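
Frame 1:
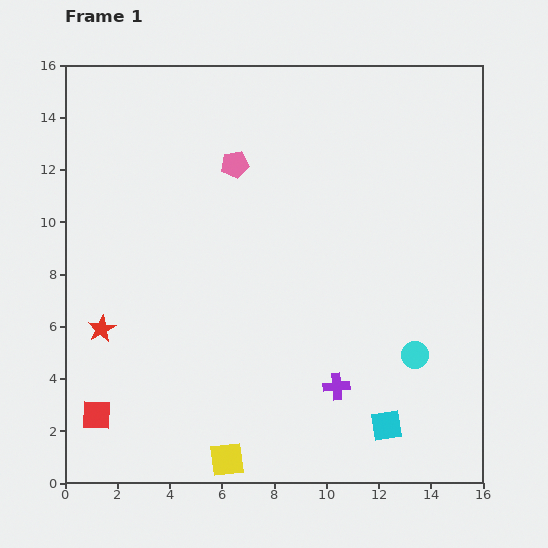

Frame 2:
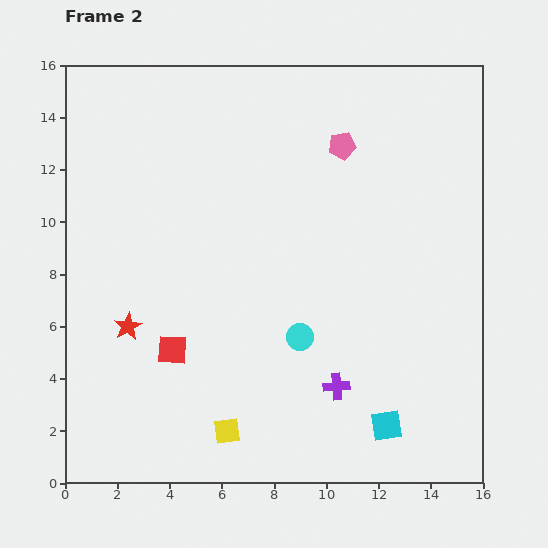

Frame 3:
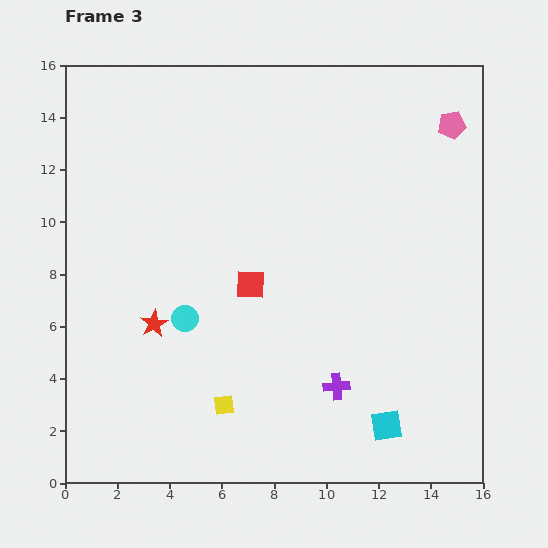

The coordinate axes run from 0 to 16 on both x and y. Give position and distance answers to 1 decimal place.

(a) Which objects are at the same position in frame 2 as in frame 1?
the cyan square, the purple cross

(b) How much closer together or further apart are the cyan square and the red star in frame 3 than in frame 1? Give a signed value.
-1.8

Distance in frame 1: 11.5. Distance in frame 3: 9.7.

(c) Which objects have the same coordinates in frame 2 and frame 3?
the cyan square, the purple cross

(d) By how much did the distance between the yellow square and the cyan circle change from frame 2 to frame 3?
-1.0

Distance in frame 2: 4.6. Distance in frame 3: 3.6.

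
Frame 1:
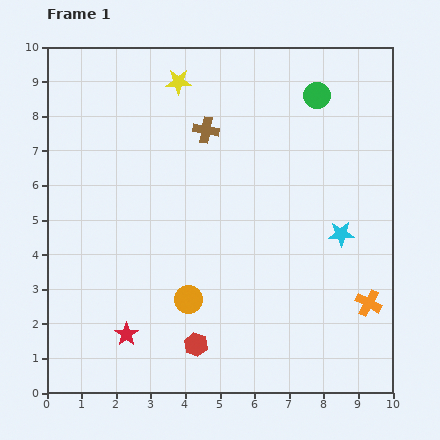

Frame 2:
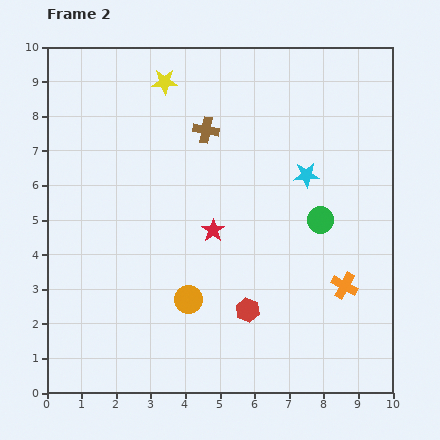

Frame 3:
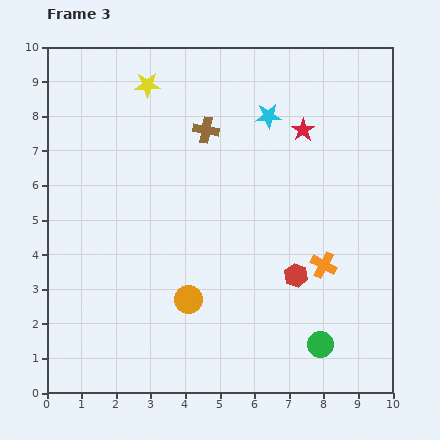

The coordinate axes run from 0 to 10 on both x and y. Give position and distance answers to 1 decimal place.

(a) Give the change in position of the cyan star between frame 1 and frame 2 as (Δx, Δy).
(-1.0, 1.7)

The cyan star was at (8.5, 4.6) in frame 1 and (7.5, 6.3) in frame 2.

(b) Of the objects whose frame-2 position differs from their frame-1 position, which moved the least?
the yellow star

(moved 0.4)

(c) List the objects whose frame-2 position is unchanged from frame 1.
the orange circle, the brown cross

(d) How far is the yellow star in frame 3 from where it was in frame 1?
0.9

The yellow star moved from (3.8, 9.0) to (2.9, 8.9), a distance of √(0.9² + 0.1²) ≈ 0.9.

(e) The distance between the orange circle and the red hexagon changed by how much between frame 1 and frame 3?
+1.9

Distance in frame 1: 1.3. Distance in frame 3: 3.2.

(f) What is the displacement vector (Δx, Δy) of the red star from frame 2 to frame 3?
(2.6, 2.9)

The red star was at (4.8, 4.7) in frame 2 and (7.4, 7.6) in frame 3.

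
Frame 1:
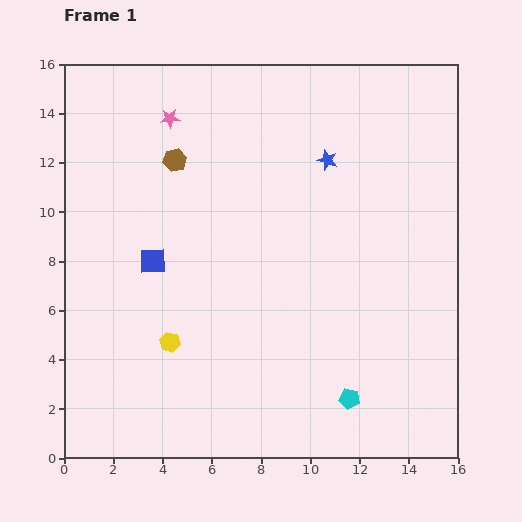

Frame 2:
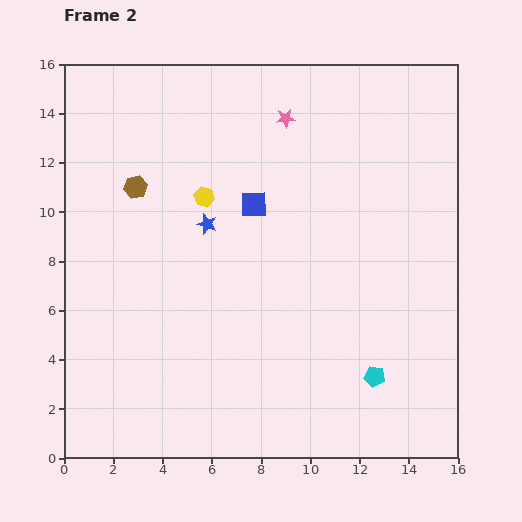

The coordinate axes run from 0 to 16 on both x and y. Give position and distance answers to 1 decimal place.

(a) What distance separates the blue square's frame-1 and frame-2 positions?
4.7

The blue square moved from (3.6, 8.0) to (7.7, 10.3), a distance of √(4.1² + 2.3²) ≈ 4.7.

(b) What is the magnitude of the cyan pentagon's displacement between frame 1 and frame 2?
1.3

The cyan pentagon moved from (11.6, 2.4) to (12.6, 3.3), a distance of √(1.0² + 0.9²) ≈ 1.3.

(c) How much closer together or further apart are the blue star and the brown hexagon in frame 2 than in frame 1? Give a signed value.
-2.9

Distance in frame 1: 6.2. Distance in frame 2: 3.3.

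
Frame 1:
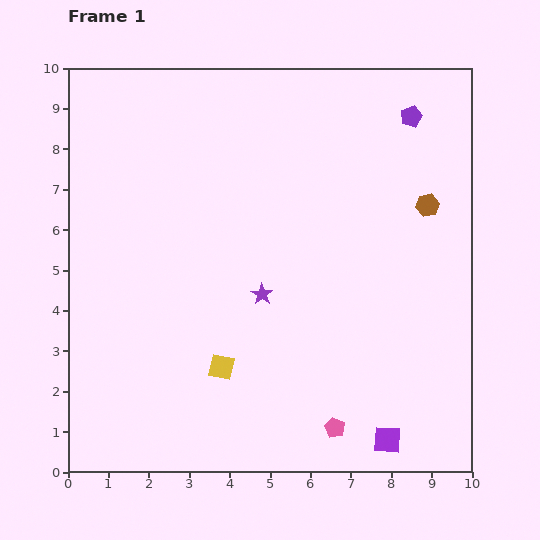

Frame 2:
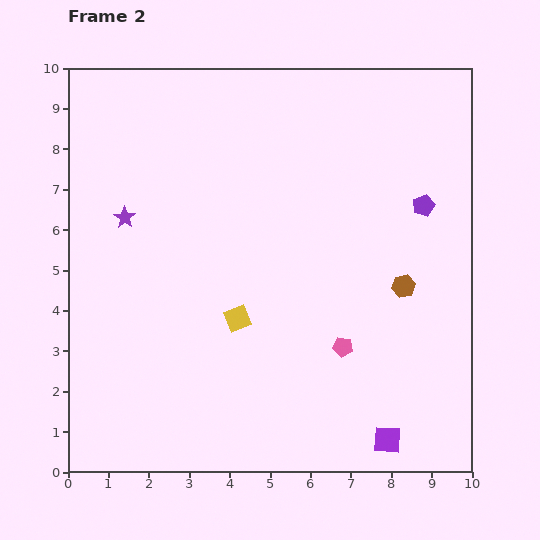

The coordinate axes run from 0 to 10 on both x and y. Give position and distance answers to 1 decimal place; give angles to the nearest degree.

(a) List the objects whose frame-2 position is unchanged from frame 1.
the purple square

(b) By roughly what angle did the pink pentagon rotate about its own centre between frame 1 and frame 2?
19° counter-clockwise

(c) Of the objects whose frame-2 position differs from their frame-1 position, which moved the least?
the yellow square

(moved 1.3)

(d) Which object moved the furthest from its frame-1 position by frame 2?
the purple star

(moved 3.9; next 2.2)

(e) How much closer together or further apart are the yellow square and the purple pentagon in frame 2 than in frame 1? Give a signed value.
-2.4

Distance in frame 1: 7.8. Distance in frame 2: 5.4.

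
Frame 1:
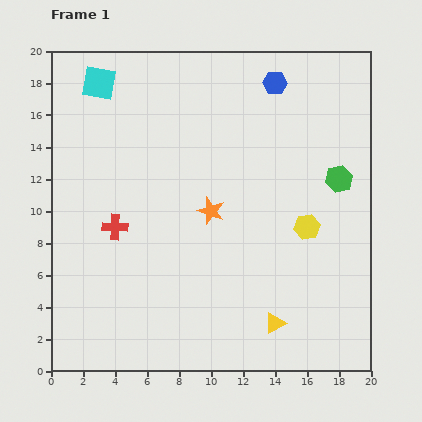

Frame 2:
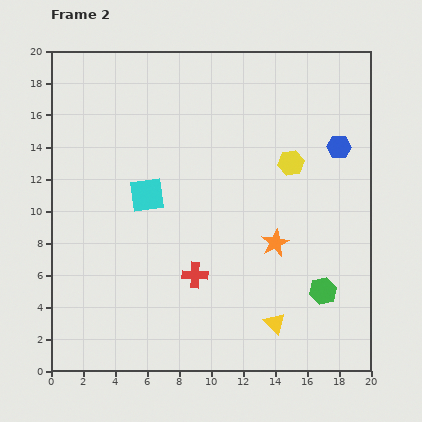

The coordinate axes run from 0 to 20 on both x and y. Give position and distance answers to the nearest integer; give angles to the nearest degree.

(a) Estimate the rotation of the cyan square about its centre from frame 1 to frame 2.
17° counter-clockwise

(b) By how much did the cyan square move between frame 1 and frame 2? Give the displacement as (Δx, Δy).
(3, -7)

The cyan square was at (3, 18) in frame 1 and (6, 11) in frame 2.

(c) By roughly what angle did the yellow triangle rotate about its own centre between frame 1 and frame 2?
45° counter-clockwise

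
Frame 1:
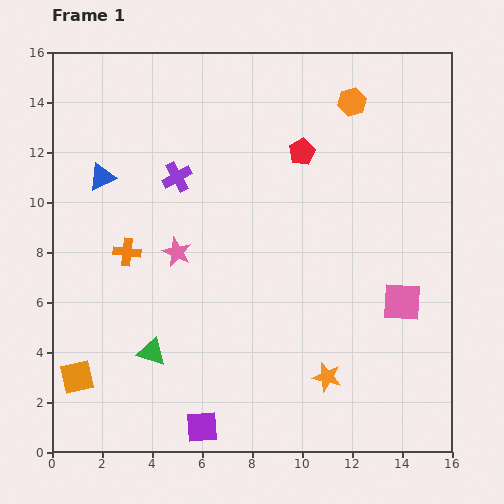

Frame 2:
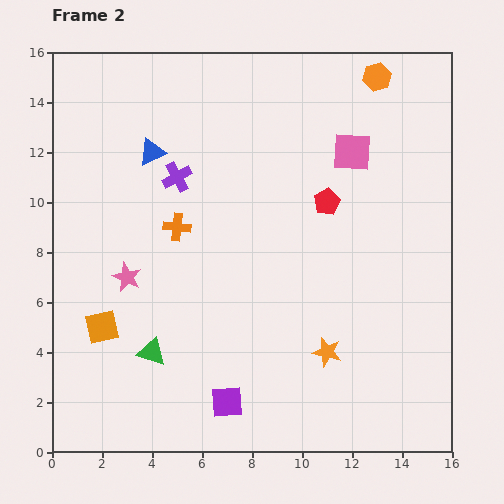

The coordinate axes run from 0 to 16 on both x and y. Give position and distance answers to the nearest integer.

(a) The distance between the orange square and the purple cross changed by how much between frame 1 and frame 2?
-2

Distance in frame 1: 9. Distance in frame 2: 7.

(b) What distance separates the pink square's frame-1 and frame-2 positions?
6

The pink square moved from (14, 6) to (12, 12), a distance of √(2² + 6²) ≈ 6.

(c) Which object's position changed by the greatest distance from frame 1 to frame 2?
the pink square

(moved 6; next 2)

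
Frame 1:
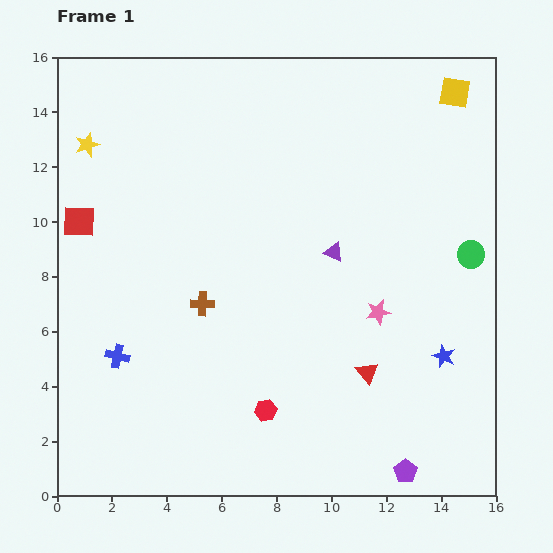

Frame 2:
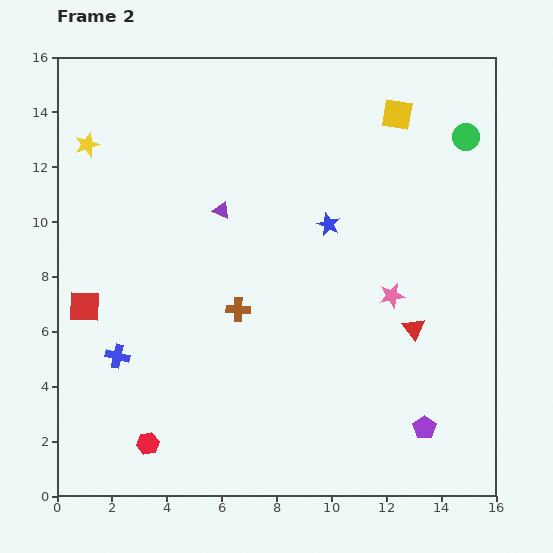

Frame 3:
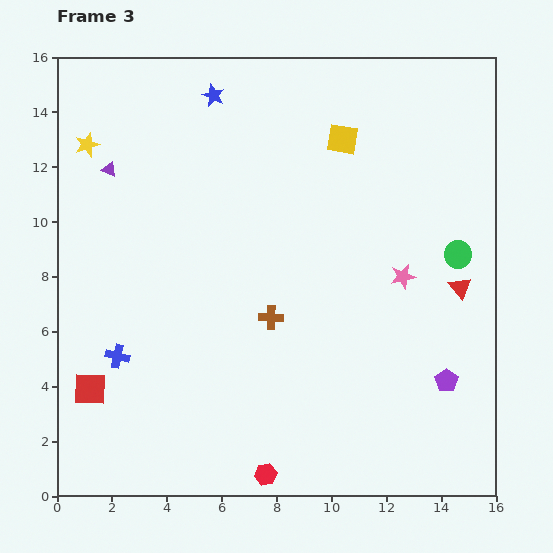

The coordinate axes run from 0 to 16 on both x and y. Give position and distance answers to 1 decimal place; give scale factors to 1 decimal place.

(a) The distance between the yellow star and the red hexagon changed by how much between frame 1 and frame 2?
-0.6

Distance in frame 1: 11.7. Distance in frame 2: 11.1.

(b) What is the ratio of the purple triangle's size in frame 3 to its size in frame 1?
0.8×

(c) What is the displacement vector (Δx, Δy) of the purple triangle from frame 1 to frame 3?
(-8.2, 3.0)

The purple triangle was at (10.1, 8.9) in frame 1 and (1.9, 11.9) in frame 3.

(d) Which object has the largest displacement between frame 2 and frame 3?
the blue star

(moved 6.3; next 4.4)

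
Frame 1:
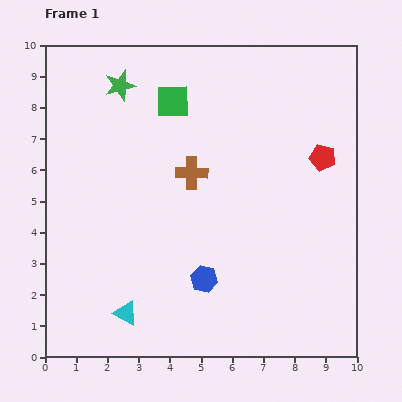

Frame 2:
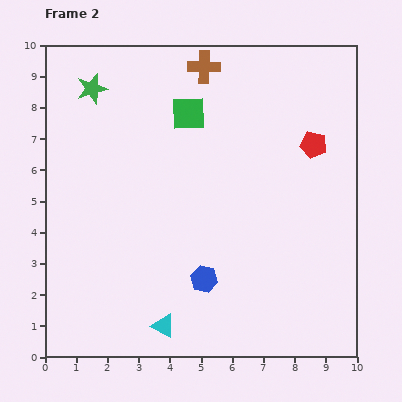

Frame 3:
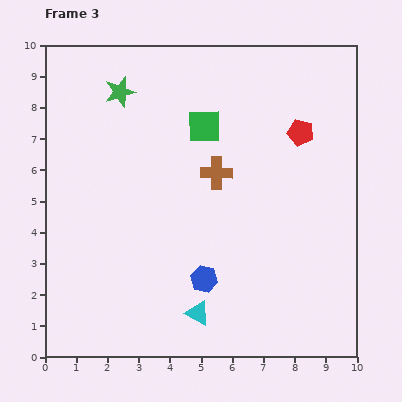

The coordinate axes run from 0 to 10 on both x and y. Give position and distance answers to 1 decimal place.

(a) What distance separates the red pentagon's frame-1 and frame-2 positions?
0.5

The red pentagon moved from (8.9, 6.4) to (8.6, 6.8), a distance of √(0.3² + 0.4²) ≈ 0.5.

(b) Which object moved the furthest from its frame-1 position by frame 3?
the cyan triangle

(moved 2.3; next 1.3)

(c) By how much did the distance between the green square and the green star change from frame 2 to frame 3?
-0.3

Distance in frame 2: 3.2. Distance in frame 3: 2.9.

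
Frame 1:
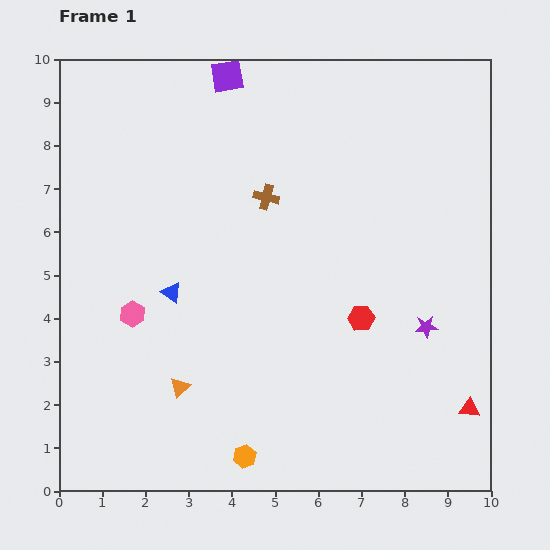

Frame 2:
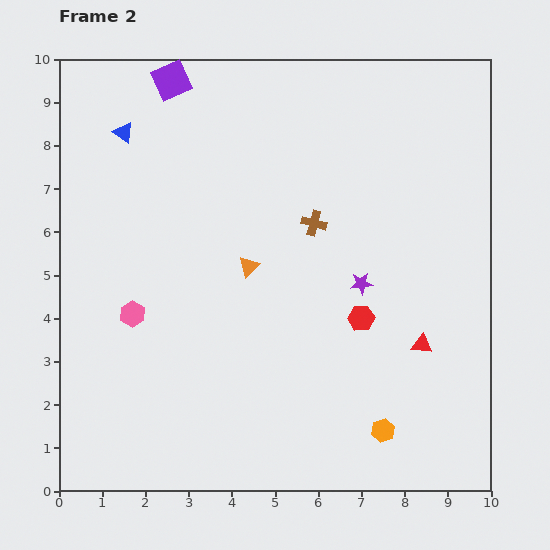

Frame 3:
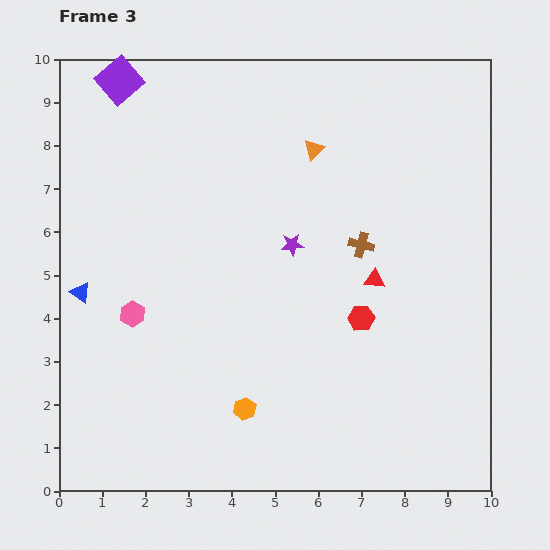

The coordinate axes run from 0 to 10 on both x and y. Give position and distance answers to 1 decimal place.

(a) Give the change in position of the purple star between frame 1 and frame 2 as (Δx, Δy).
(-1.5, 1.0)

The purple star was at (8.5, 3.8) in frame 1 and (7.0, 4.8) in frame 2.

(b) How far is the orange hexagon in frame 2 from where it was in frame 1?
3.3

The orange hexagon moved from (4.3, 0.8) to (7.5, 1.4), a distance of √(3.2² + 0.6²) ≈ 3.3.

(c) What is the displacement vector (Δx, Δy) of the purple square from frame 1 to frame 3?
(-2.5, -0.1)

The purple square was at (3.9, 9.6) in frame 1 and (1.4, 9.5) in frame 3.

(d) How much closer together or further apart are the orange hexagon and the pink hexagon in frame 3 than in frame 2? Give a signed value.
-3.0

Distance in frame 2: 6.4. Distance in frame 3: 3.4.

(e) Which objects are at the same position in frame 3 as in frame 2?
the red hexagon, the pink hexagon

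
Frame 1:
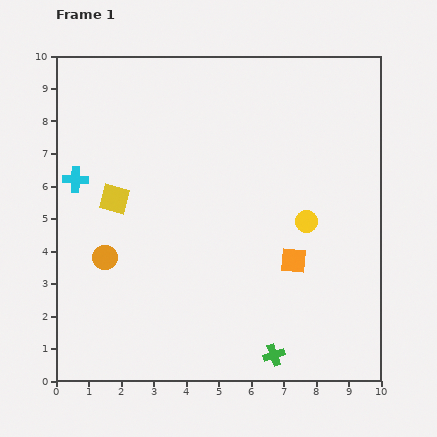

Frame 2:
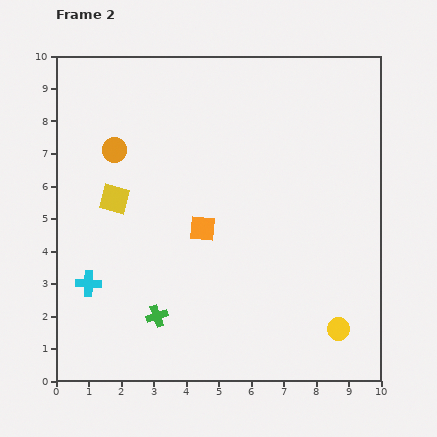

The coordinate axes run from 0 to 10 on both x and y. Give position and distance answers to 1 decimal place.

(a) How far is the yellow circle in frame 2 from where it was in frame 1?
3.4

The yellow circle moved from (7.7, 4.9) to (8.7, 1.6), a distance of √(1.0² + 3.3²) ≈ 3.4.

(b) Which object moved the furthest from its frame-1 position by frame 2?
the green cross

(moved 3.8; next 3.4)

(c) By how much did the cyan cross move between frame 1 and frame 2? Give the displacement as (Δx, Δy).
(0.4, -3.2)

The cyan cross was at (0.6, 6.2) in frame 1 and (1.0, 3.0) in frame 2.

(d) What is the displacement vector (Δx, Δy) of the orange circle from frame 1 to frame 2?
(0.3, 3.3)

The orange circle was at (1.5, 3.8) in frame 1 and (1.8, 7.1) in frame 2.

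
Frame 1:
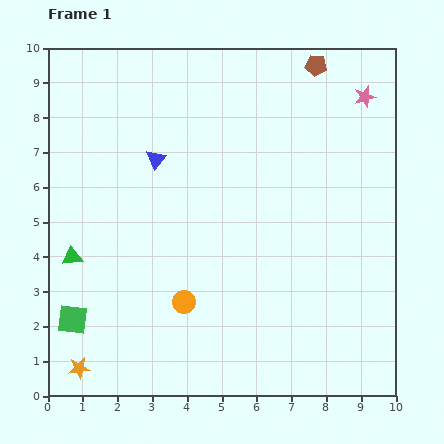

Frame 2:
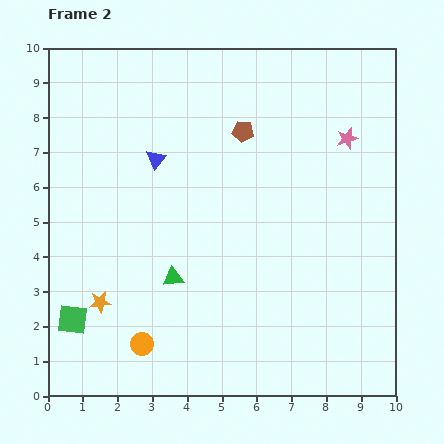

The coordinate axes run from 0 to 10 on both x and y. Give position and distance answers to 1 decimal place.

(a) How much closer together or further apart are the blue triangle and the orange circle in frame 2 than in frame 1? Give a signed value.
+1.1

Distance in frame 1: 4.2. Distance in frame 2: 5.3.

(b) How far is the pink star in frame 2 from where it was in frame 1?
1.3

The pink star moved from (9.1, 8.6) to (8.6, 7.4), a distance of √(0.5² + 1.2²) ≈ 1.3.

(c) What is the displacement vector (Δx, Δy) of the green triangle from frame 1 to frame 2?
(2.9, -0.6)

The green triangle was at (0.7, 4.0) in frame 1 and (3.6, 3.4) in frame 2.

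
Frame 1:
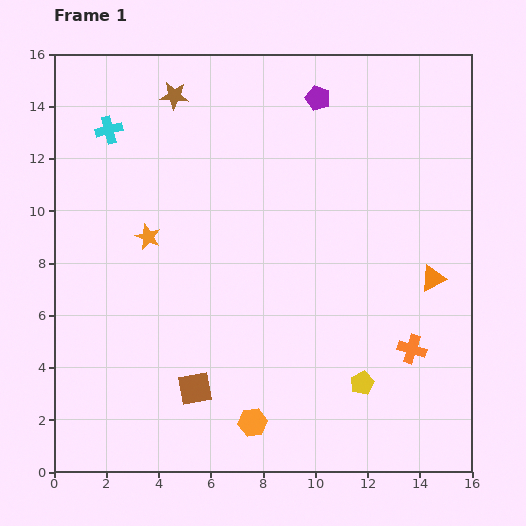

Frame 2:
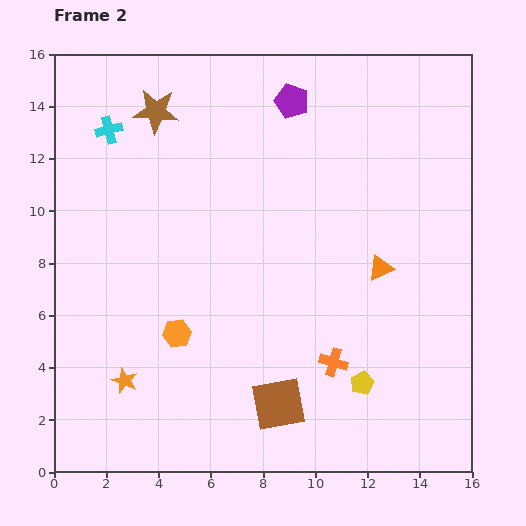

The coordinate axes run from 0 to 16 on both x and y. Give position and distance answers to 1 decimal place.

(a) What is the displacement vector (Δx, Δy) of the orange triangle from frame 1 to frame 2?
(-2.0, 0.4)

The orange triangle was at (14.5, 7.4) in frame 1 and (12.5, 7.8) in frame 2.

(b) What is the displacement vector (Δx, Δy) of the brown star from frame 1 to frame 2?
(-0.7, -0.6)

The brown star was at (4.6, 14.4) in frame 1 and (3.9, 13.8) in frame 2.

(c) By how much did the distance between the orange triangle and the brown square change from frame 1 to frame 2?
-3.5

Distance in frame 1: 10.0. Distance in frame 2: 6.5.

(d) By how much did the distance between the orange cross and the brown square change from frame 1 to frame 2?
-5.8

Distance in frame 1: 8.4. Distance in frame 2: 2.6.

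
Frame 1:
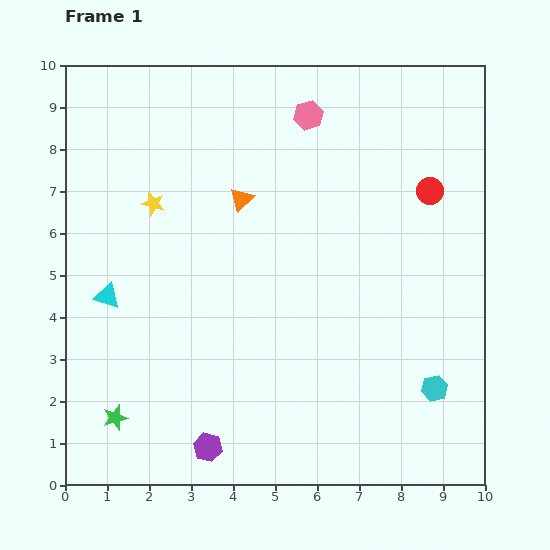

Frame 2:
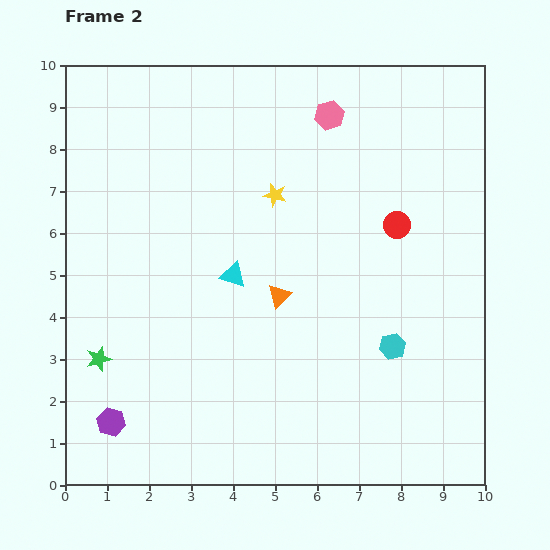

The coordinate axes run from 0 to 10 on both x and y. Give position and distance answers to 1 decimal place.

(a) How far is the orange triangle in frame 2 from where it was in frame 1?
2.5

The orange triangle moved from (4.2, 6.8) to (5.1, 4.5), a distance of √(0.9² + 2.3²) ≈ 2.5.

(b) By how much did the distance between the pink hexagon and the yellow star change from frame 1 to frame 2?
-2.0

Distance in frame 1: 4.3. Distance in frame 2: 2.3.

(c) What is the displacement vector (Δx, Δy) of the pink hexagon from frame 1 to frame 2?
(0.5, 0.0)

The pink hexagon was at (5.8, 8.8) in frame 1 and (6.3, 8.8) in frame 2.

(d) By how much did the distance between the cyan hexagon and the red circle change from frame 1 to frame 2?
-1.8

Distance in frame 1: 4.7. Distance in frame 2: 2.9.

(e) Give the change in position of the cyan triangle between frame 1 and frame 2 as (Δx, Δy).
(3.0, 0.5)

The cyan triangle was at (1.0, 4.5) in frame 1 and (4.0, 5.0) in frame 2.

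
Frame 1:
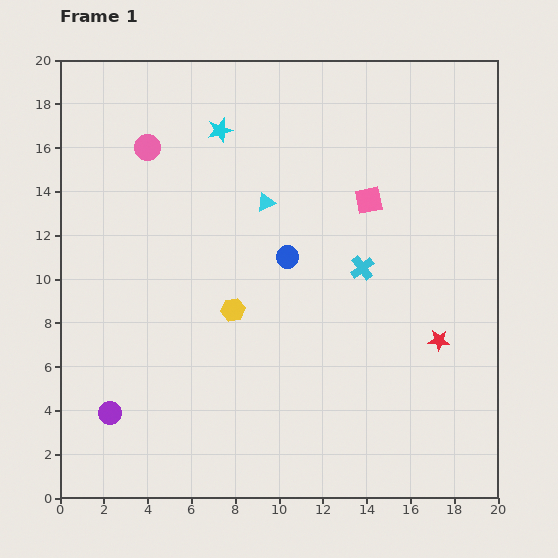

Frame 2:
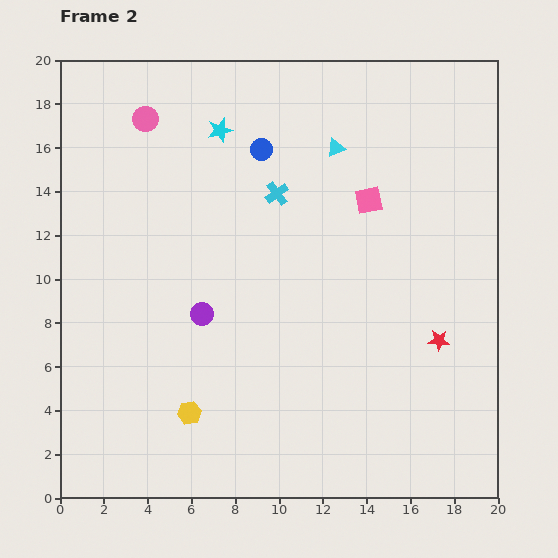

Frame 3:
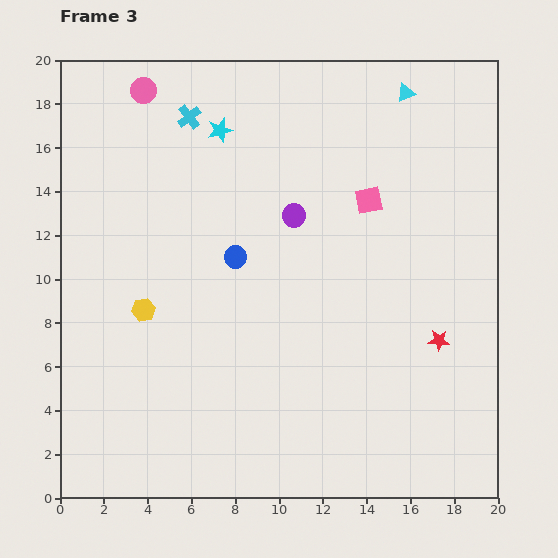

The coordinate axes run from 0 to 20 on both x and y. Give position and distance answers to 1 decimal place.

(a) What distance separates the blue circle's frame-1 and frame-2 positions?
5.0

The blue circle moved from (10.4, 11.0) to (9.2, 15.9), a distance of √(1.2² + 4.9²) ≈ 5.0.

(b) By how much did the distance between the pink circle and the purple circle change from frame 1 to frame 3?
-3.3

Distance in frame 1: 12.2. Distance in frame 3: 8.9.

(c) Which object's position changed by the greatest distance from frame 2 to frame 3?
the purple circle

(moved 6.2; next 5.3)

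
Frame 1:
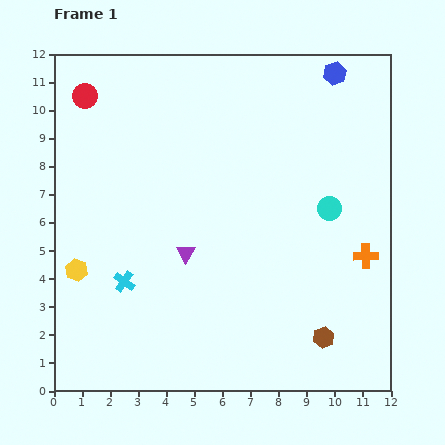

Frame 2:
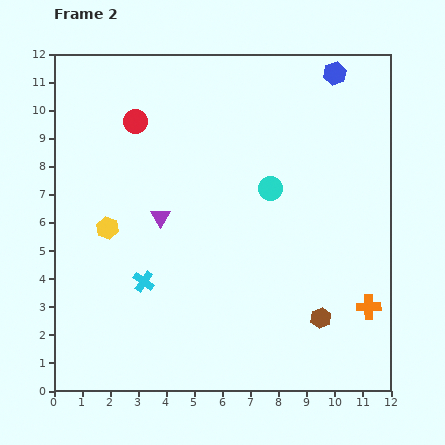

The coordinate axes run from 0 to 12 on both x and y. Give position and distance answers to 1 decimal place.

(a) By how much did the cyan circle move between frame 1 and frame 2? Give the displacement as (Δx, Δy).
(-2.1, 0.7)

The cyan circle was at (9.8, 6.5) in frame 1 and (7.7, 7.2) in frame 2.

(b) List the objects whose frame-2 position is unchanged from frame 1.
the blue hexagon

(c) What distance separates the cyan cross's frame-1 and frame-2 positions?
0.7

The cyan cross moved from (2.5, 3.9) to (3.2, 3.9), a distance of √(0.7² + 0.0²) ≈ 0.7.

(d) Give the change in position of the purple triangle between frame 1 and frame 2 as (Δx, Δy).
(-0.9, 1.3)

The purple triangle was at (4.7, 4.9) in frame 1 and (3.8, 6.2) in frame 2.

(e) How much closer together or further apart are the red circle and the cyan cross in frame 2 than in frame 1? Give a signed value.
-1.0

Distance in frame 1: 6.7. Distance in frame 2: 5.7.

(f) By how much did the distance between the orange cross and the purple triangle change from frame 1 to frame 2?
+1.7

Distance in frame 1: 6.4. Distance in frame 2: 8.1.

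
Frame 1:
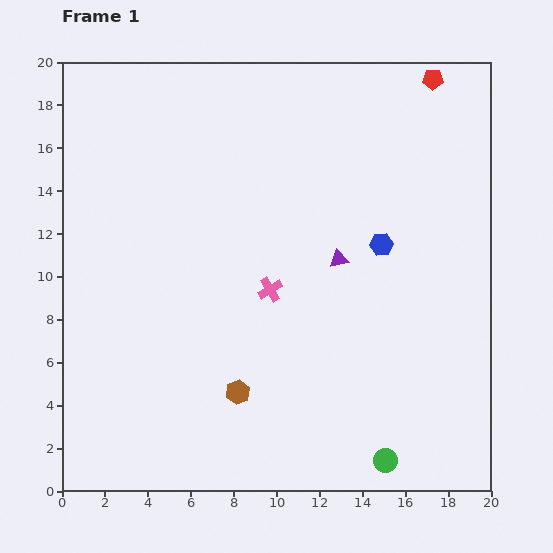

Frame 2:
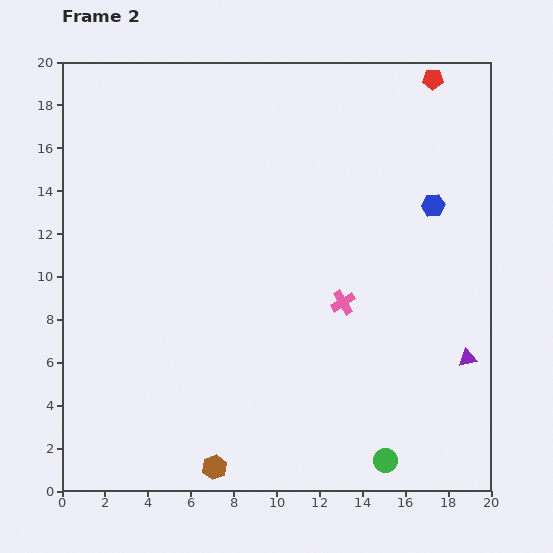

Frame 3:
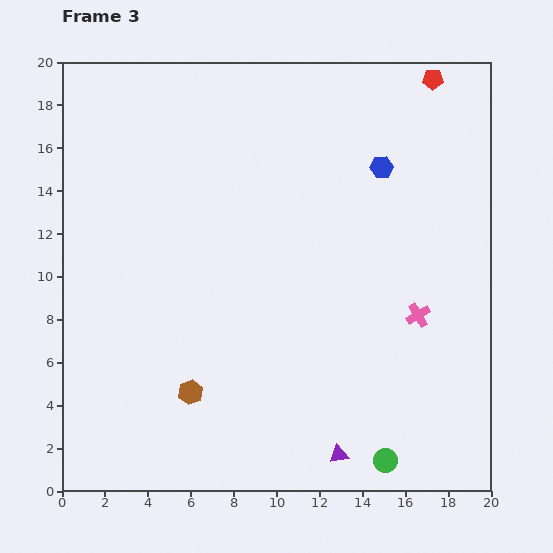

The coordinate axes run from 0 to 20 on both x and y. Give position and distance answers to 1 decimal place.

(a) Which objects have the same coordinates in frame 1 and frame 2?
the red pentagon, the green circle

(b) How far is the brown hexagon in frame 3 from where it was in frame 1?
2.2

The brown hexagon moved from (8.2, 4.6) to (6.0, 4.6), a distance of √(2.2² + 0.0²) ≈ 2.2.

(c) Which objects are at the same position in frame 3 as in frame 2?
the red pentagon, the green circle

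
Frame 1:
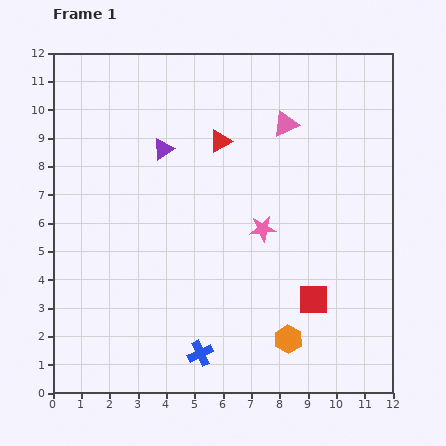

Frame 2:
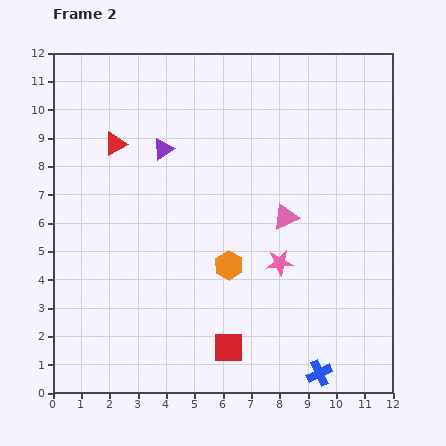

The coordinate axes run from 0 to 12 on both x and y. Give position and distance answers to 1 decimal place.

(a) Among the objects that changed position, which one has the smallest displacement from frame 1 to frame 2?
the pink star

(moved 1.3)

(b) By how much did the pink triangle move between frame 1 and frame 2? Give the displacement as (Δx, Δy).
(0.0, -3.3)

The pink triangle was at (8.2, 9.5) in frame 1 and (8.2, 6.2) in frame 2.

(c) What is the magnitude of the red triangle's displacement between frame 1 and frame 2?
3.7

The red triangle moved from (5.9, 8.9) to (2.2, 8.8), a distance of √(3.7² + 0.1²) ≈ 3.7.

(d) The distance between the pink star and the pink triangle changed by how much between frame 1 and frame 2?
-2.2

Distance in frame 1: 3.8. Distance in frame 2: 1.6.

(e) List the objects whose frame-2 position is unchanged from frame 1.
the purple triangle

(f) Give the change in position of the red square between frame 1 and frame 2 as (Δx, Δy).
(-3.0, -1.7)

The red square was at (9.2, 3.3) in frame 1 and (6.2, 1.6) in frame 2.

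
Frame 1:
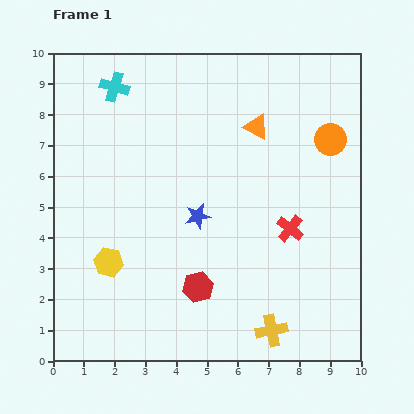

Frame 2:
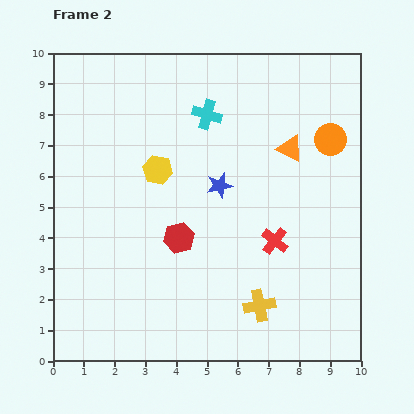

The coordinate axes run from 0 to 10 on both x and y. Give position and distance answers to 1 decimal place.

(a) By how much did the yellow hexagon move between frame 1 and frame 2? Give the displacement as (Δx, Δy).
(1.6, 3.0)

The yellow hexagon was at (1.8, 3.2) in frame 1 and (3.4, 6.2) in frame 2.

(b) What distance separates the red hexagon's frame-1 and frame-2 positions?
1.7

The red hexagon moved from (4.7, 2.4) to (4.1, 4.0), a distance of √(0.6² + 1.6²) ≈ 1.7.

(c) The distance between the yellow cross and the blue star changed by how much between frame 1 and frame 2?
-0.3

Distance in frame 1: 4.4. Distance in frame 2: 4.1.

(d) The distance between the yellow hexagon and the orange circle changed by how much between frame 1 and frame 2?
-2.5

Distance in frame 1: 8.2. Distance in frame 2: 5.7.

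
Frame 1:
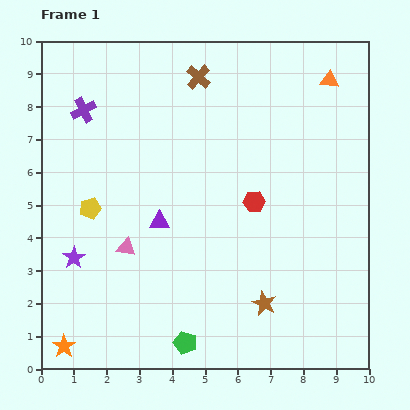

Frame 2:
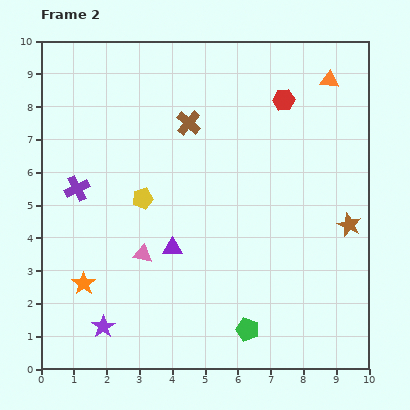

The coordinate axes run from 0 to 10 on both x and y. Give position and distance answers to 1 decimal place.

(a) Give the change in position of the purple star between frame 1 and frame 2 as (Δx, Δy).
(0.9, -2.1)

The purple star was at (1.0, 3.4) in frame 1 and (1.9, 1.3) in frame 2.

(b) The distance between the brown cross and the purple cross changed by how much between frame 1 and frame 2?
+0.3

Distance in frame 1: 3.6. Distance in frame 2: 3.9.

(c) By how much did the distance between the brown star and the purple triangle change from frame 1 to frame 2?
+1.3

Distance in frame 1: 4.1. Distance in frame 2: 5.4.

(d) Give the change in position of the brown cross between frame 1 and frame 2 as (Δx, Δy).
(-0.3, -1.4)

The brown cross was at (4.8, 8.9) in frame 1 and (4.5, 7.5) in frame 2.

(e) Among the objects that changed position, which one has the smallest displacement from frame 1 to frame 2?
the pink triangle

(moved 0.5)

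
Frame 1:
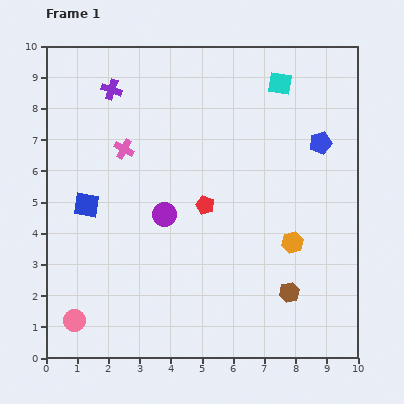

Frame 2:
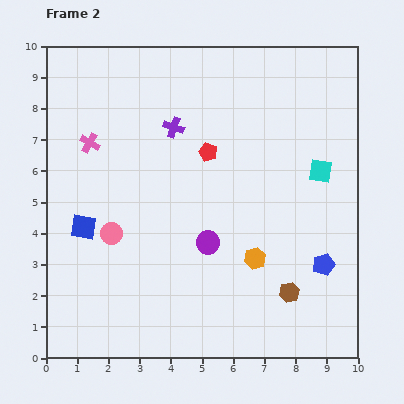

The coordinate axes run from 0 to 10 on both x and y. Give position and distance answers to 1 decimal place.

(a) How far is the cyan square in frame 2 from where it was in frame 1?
3.1

The cyan square moved from (7.5, 8.8) to (8.8, 6.0), a distance of √(1.3² + 2.8²) ≈ 3.1.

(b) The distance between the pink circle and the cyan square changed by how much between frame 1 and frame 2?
-3.1

Distance in frame 1: 10.1. Distance in frame 2: 7.0.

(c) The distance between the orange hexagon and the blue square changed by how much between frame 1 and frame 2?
-1.1

Distance in frame 1: 6.7. Distance in frame 2: 5.6.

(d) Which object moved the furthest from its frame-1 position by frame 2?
the blue pentagon

(moved 3.9; next 3.1)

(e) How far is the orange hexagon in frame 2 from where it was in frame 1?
1.3

The orange hexagon moved from (7.9, 3.7) to (6.7, 3.2), a distance of √(1.2² + 0.5²) ≈ 1.3.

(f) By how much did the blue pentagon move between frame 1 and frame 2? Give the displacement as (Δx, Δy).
(0.1, -3.9)

The blue pentagon was at (8.8, 6.9) in frame 1 and (8.9, 3.0) in frame 2.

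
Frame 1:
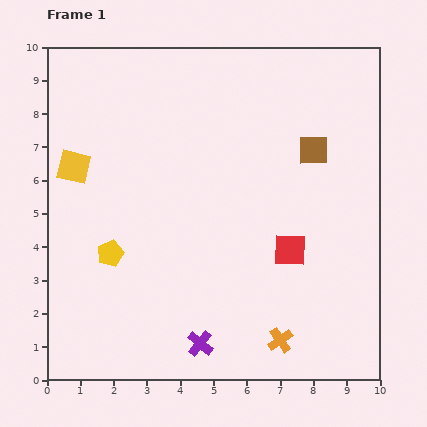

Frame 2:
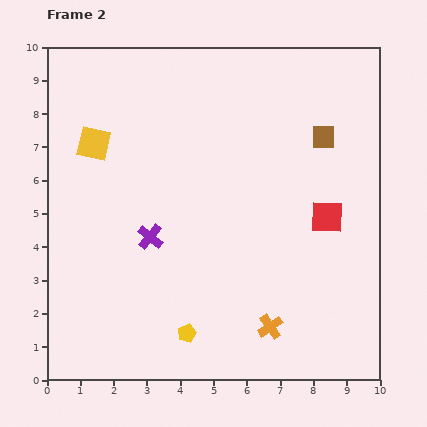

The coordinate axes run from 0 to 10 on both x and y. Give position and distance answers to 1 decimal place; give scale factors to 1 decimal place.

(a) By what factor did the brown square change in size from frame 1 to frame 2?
0.8×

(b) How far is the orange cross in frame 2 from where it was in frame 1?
0.5

The orange cross moved from (7.0, 1.2) to (6.7, 1.6), a distance of √(0.3² + 0.4²) ≈ 0.5.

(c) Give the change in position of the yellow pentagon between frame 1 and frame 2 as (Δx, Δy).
(2.3, -2.4)

The yellow pentagon was at (1.9, 3.8) in frame 1 and (4.2, 1.4) in frame 2.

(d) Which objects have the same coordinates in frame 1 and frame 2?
none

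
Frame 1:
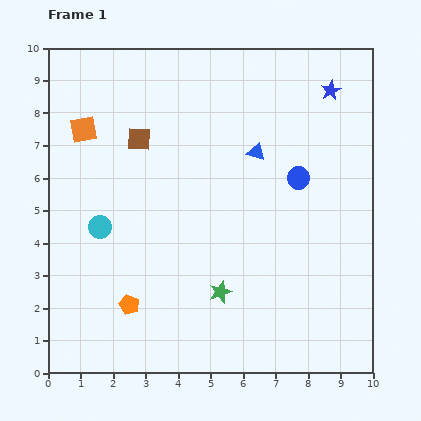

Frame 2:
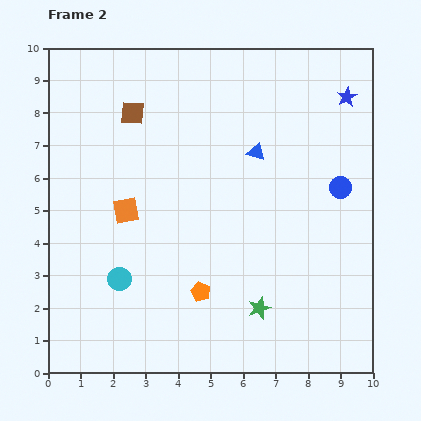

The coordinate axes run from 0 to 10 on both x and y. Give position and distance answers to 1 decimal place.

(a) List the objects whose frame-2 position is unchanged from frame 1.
the blue triangle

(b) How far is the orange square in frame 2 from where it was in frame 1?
2.8

The orange square moved from (1.1, 7.5) to (2.4, 5.0), a distance of √(1.3² + 2.5²) ≈ 2.8.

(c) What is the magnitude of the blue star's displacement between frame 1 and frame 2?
0.5

The blue star moved from (8.7, 8.7) to (9.2, 8.5), a distance of √(0.5² + 0.2²) ≈ 0.5.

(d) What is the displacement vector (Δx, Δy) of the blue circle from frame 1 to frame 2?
(1.3, -0.3)

The blue circle was at (7.7, 6.0) in frame 1 and (9.0, 5.7) in frame 2.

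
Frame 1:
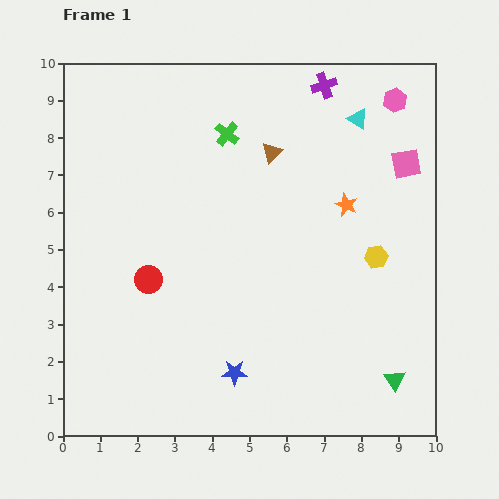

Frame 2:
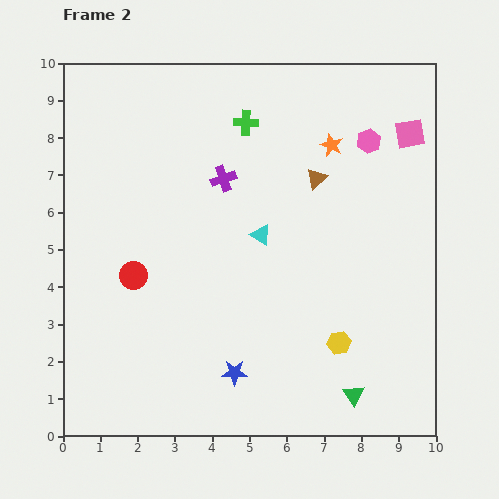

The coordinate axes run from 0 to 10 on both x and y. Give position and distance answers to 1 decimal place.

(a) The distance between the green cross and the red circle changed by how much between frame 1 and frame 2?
+0.7

Distance in frame 1: 4.4. Distance in frame 2: 5.1.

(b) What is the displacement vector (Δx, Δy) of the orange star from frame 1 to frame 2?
(-0.4, 1.6)

The orange star was at (7.6, 6.2) in frame 1 and (7.2, 7.8) in frame 2.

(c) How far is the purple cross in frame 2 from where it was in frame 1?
3.7

The purple cross moved from (7.0, 9.4) to (4.3, 6.9), a distance of √(2.7² + 2.5²) ≈ 3.7.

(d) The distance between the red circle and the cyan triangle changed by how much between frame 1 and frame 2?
-3.5

Distance in frame 1: 7.1. Distance in frame 2: 3.6.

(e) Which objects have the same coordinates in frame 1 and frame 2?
the blue star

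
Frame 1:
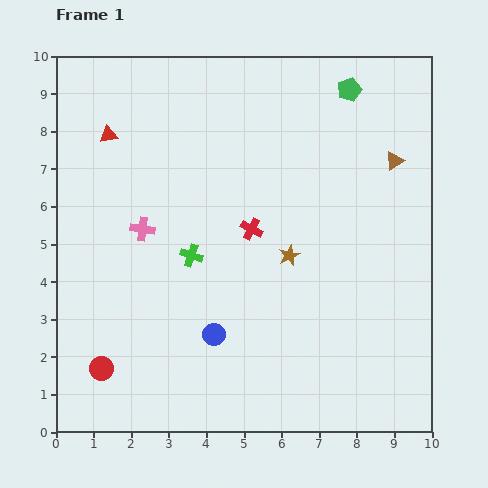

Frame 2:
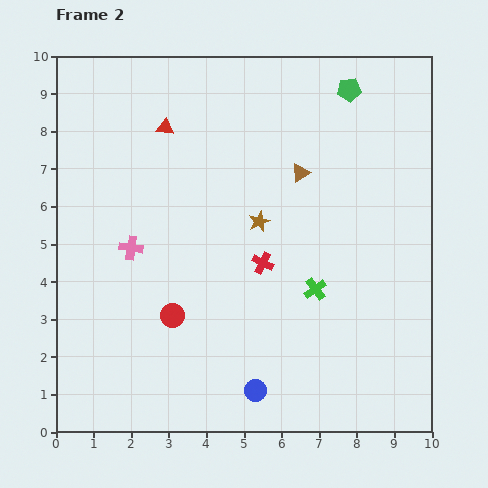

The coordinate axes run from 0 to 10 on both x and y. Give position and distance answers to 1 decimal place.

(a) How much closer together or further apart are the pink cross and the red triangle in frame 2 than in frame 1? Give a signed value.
+0.6

Distance in frame 1: 2.7. Distance in frame 2: 3.3.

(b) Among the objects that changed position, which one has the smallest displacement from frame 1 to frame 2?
the pink cross

(moved 0.6)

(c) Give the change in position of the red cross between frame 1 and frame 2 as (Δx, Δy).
(0.3, -0.9)

The red cross was at (5.2, 5.4) in frame 1 and (5.5, 4.5) in frame 2.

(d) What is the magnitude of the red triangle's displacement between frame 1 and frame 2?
1.5

The red triangle moved from (1.4, 7.9) to (2.9, 8.1), a distance of √(1.5² + 0.2²) ≈ 1.5.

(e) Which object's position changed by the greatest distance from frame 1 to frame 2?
the green cross

(moved 3.4; next 2.5)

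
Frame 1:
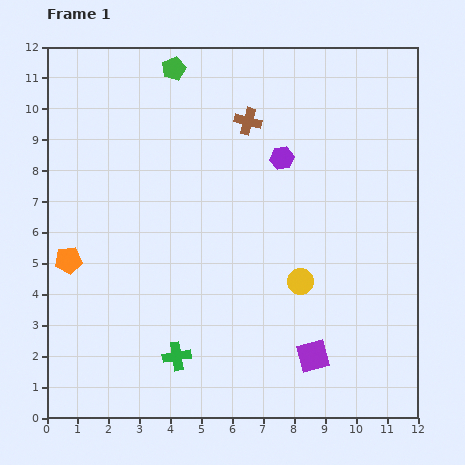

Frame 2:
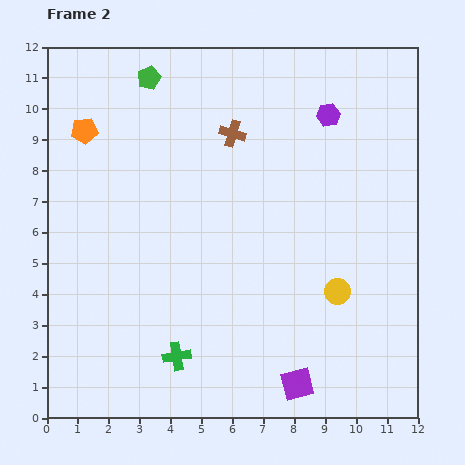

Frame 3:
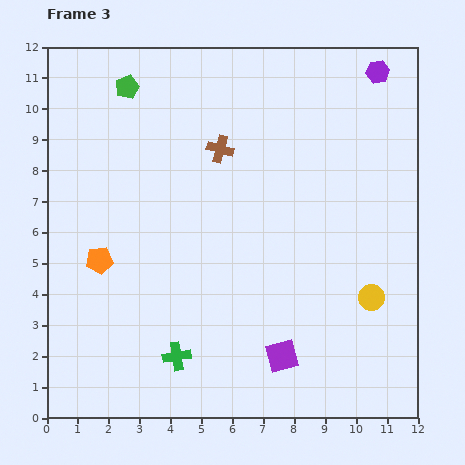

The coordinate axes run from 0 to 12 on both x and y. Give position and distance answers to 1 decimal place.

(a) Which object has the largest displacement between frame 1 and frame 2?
the orange pentagon

(moved 4.2; next 2.1)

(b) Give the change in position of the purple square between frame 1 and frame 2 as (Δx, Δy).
(-0.5, -0.9)

The purple square was at (8.6, 2.0) in frame 1 and (8.1, 1.1) in frame 2.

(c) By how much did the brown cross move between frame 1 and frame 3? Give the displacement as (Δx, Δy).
(-0.9, -0.9)

The brown cross was at (6.5, 9.6) in frame 1 and (5.6, 8.7) in frame 3.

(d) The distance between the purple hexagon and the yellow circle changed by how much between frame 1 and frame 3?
+3.3

Distance in frame 1: 4.0. Distance in frame 3: 7.3.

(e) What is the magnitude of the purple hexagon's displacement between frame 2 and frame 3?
2.1

The purple hexagon moved from (9.1, 9.8) to (10.7, 11.2), a distance of √(1.6² + 1.4²) ≈ 2.1.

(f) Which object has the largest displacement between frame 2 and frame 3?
the orange pentagon

(moved 4.2; next 2.1)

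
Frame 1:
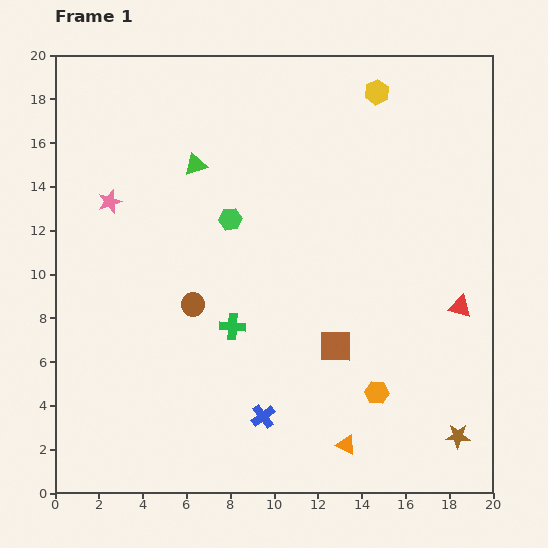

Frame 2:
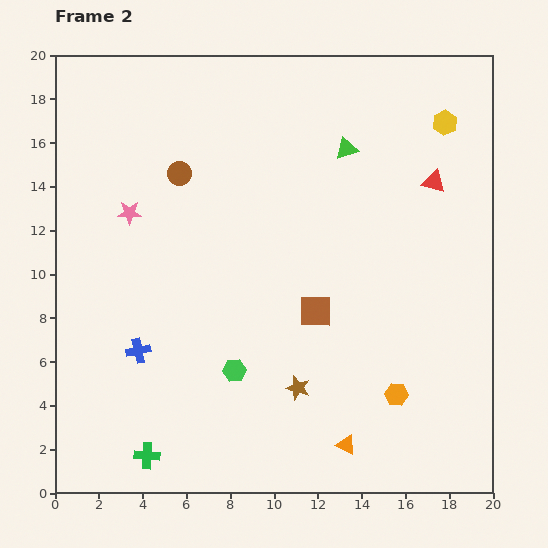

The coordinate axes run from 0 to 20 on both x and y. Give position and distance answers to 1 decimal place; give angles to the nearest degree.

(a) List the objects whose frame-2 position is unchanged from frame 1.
the orange triangle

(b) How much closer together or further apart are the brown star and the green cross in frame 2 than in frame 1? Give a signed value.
-3.8

Distance in frame 1: 11.4. Distance in frame 2: 7.6.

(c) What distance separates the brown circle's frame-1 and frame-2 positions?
6.0

The brown circle moved from (6.3, 8.6) to (5.7, 14.6), a distance of √(0.6² + 6.0²) ≈ 6.0.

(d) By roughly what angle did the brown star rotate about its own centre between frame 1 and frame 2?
16° clockwise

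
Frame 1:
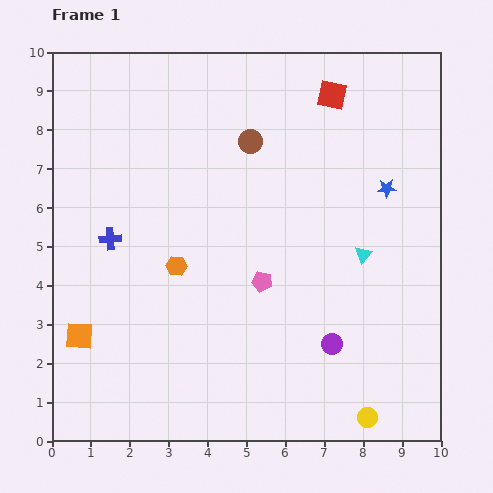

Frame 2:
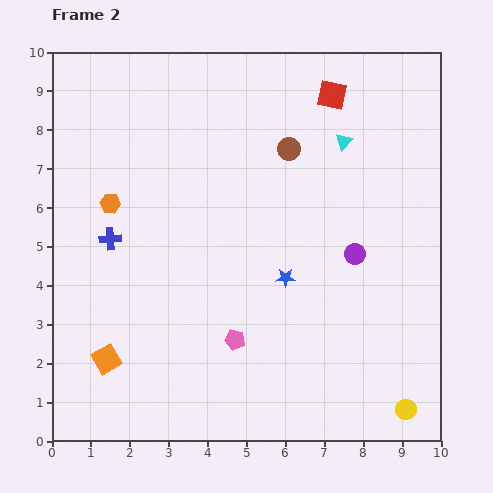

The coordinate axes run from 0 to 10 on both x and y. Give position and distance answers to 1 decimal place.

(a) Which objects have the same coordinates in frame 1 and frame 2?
the red square, the blue cross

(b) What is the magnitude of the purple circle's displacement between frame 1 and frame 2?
2.4

The purple circle moved from (7.2, 2.5) to (7.8, 4.8), a distance of √(0.6² + 2.3²) ≈ 2.4.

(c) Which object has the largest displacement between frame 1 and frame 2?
the blue star

(moved 3.5; next 2.9)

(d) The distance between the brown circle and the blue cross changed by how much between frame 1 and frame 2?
+0.7

Distance in frame 1: 4.4. Distance in frame 2: 5.1.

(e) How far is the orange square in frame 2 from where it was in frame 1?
0.9

The orange square moved from (0.7, 2.7) to (1.4, 2.1), a distance of √(0.7² + 0.6²) ≈ 0.9.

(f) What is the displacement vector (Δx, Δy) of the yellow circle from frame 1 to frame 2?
(1.0, 0.2)

The yellow circle was at (8.1, 0.6) in frame 1 and (9.1, 0.8) in frame 2.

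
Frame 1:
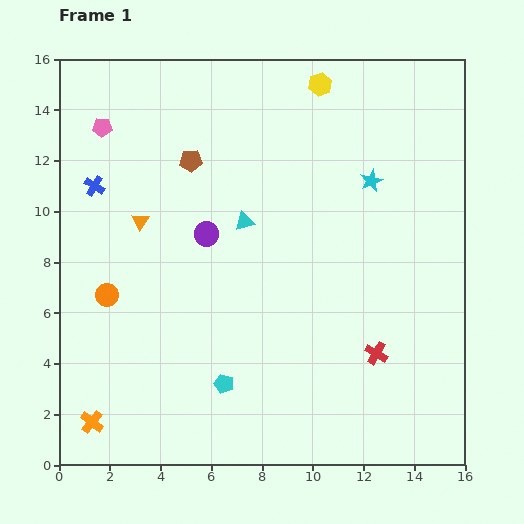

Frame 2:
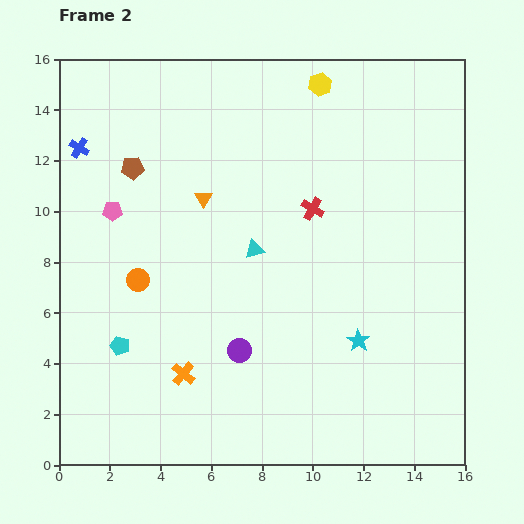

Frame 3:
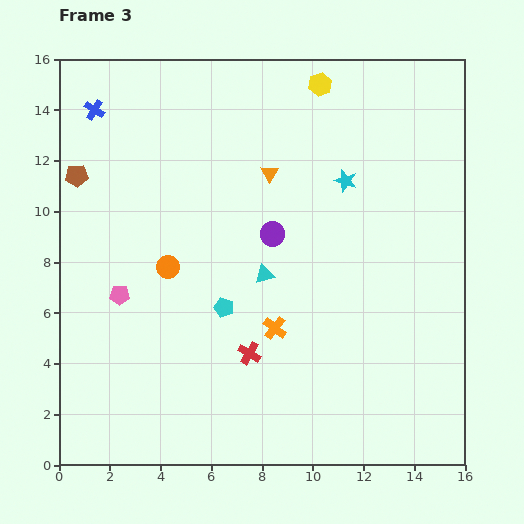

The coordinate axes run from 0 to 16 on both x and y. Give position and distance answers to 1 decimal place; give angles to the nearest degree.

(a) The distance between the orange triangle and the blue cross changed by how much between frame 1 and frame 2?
+3.0

Distance in frame 1: 2.3. Distance in frame 2: 5.3.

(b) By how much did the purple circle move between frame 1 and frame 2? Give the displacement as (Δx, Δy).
(1.3, -4.6)

The purple circle was at (5.8, 9.1) in frame 1 and (7.1, 4.5) in frame 2.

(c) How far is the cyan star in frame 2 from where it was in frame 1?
6.3

The cyan star moved from (12.3, 11.2) to (11.8, 4.9), a distance of √(0.5² + 6.3²) ≈ 6.3.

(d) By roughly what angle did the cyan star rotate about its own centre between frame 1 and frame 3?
31° counter-clockwise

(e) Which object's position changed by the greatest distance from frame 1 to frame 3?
the orange cross

(moved 8.1; next 6.6)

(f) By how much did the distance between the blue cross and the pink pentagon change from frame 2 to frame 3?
+4.6

Distance in frame 2: 2.8. Distance in frame 3: 7.4.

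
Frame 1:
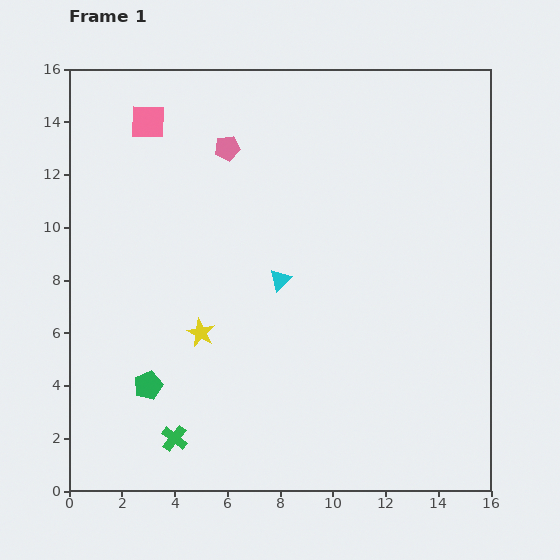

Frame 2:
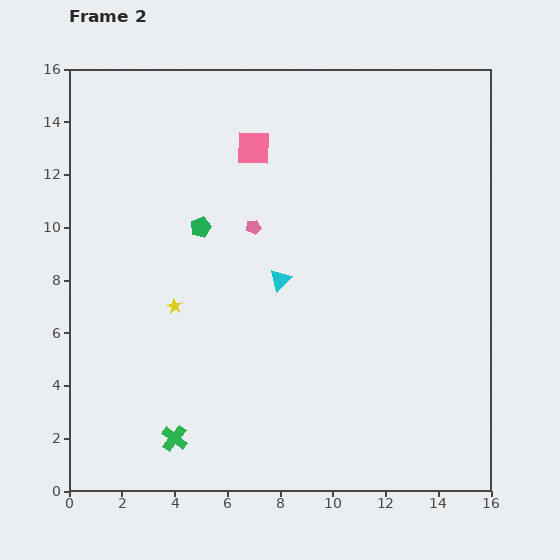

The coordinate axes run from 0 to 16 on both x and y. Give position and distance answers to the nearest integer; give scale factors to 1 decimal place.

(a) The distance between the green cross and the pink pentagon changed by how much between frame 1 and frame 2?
-2

Distance in frame 1: 11. Distance in frame 2: 9.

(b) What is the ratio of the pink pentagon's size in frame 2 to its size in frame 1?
0.6×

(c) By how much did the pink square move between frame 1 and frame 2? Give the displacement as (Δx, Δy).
(4, -1)

The pink square was at (3, 14) in frame 1 and (7, 13) in frame 2.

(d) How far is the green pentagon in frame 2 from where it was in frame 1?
6

The green pentagon moved from (3, 4) to (5, 10), a distance of √(2² + 6²) ≈ 6.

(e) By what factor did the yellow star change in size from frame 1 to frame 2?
0.6×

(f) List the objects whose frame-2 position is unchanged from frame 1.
the green cross, the cyan triangle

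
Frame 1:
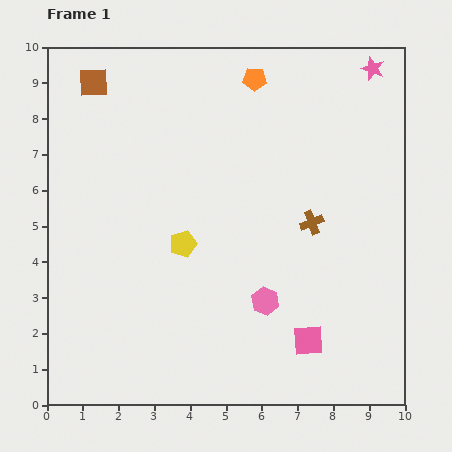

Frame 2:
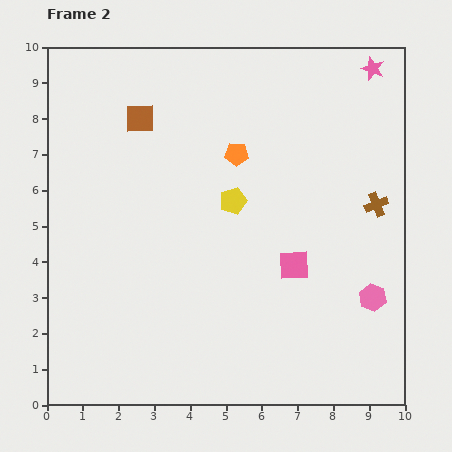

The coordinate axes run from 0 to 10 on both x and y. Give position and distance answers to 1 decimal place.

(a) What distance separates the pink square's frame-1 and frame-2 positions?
2.1

The pink square moved from (7.3, 1.8) to (6.9, 3.9), a distance of √(0.4² + 2.1²) ≈ 2.1.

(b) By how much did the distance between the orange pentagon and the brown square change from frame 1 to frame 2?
-1.6

Distance in frame 1: 4.5. Distance in frame 2: 2.9.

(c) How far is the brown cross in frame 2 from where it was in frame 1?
1.9

The brown cross moved from (7.4, 5.1) to (9.2, 5.6), a distance of √(1.8² + 0.5²) ≈ 1.9.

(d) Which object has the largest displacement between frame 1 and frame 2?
the pink hexagon

(moved 3.0; next 2.2)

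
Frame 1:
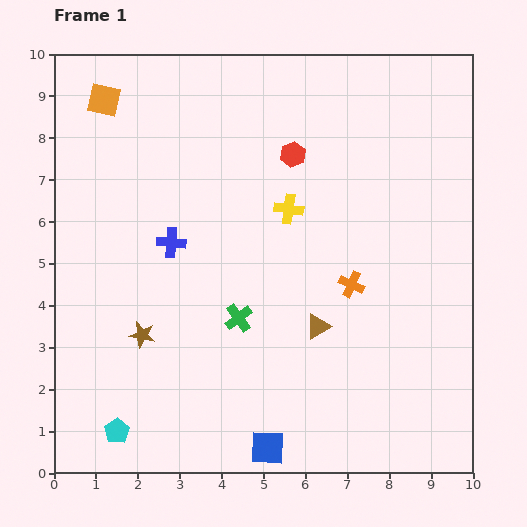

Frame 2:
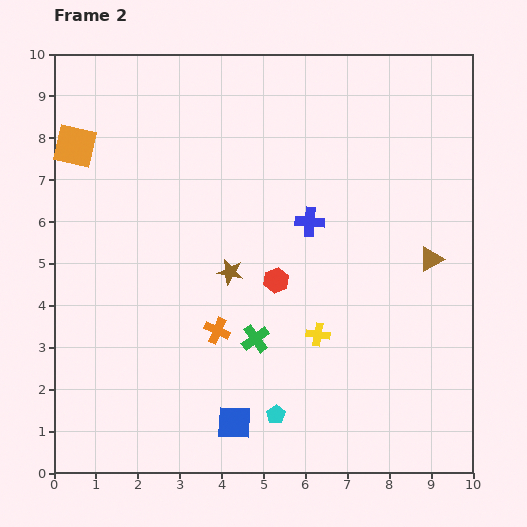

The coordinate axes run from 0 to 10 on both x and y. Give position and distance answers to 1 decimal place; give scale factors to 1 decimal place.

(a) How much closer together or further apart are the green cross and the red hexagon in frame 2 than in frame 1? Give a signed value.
-2.6

Distance in frame 1: 4.1. Distance in frame 2: 1.5.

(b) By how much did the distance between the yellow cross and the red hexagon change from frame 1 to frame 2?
+0.3

Distance in frame 1: 1.3. Distance in frame 2: 1.6.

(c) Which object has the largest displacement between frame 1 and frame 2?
the cyan pentagon

(moved 3.8; next 3.4)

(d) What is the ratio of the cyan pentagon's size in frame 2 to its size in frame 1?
0.8×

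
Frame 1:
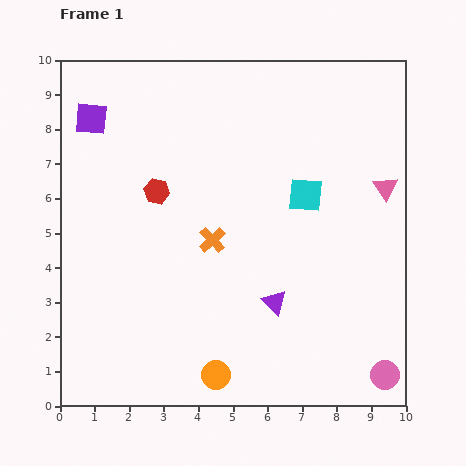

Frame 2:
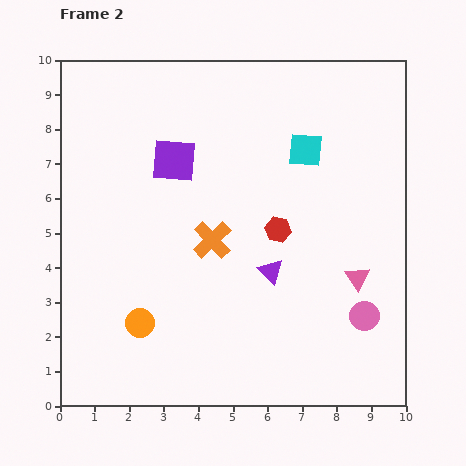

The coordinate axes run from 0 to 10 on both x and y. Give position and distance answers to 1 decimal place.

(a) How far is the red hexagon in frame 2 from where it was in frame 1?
3.7

The red hexagon moved from (2.8, 6.2) to (6.3, 5.1), a distance of √(3.5² + 1.1²) ≈ 3.7.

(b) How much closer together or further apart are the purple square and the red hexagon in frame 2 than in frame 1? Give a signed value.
+0.8

Distance in frame 1: 2.8. Distance in frame 2: 3.6.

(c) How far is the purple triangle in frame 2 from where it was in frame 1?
0.9

The purple triangle moved from (6.2, 3.0) to (6.1, 3.9), a distance of √(0.1² + 0.9²) ≈ 0.9.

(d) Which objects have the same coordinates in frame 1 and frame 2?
the orange cross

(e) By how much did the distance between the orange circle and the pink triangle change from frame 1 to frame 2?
-0.9

Distance in frame 1: 7.3. Distance in frame 2: 6.4.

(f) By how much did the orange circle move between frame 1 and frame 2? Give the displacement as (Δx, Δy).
(-2.2, 1.5)

The orange circle was at (4.5, 0.9) in frame 1 and (2.3, 2.4) in frame 2.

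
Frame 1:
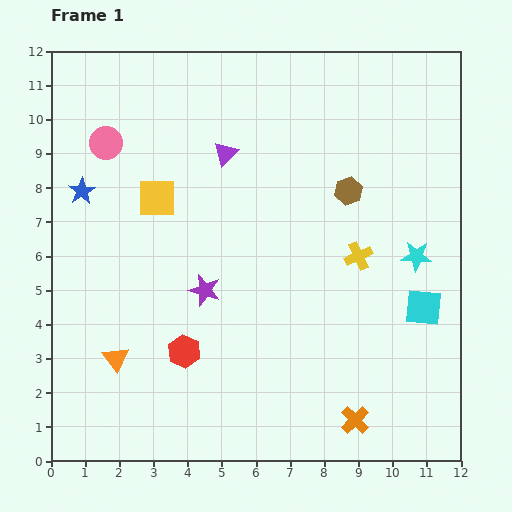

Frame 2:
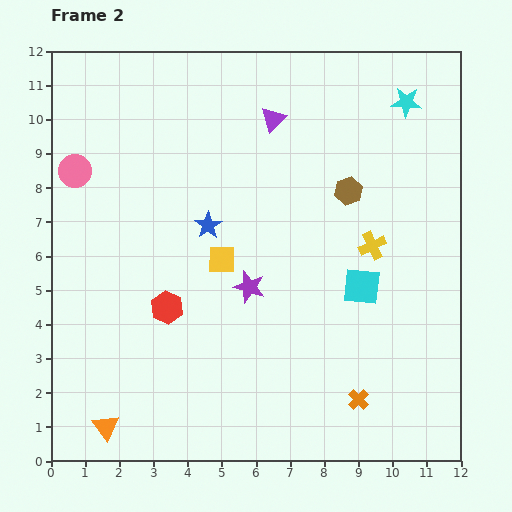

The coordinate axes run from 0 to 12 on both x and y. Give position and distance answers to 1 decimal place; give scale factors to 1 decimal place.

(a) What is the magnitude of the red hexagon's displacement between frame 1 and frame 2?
1.4

The red hexagon moved from (3.9, 3.2) to (3.4, 4.5), a distance of √(0.5² + 1.3²) ≈ 1.4.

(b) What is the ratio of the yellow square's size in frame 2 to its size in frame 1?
0.7×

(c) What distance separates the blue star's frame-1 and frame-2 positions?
3.8

The blue star moved from (0.9, 7.9) to (4.6, 6.9), a distance of √(3.7² + 1.0²) ≈ 3.8.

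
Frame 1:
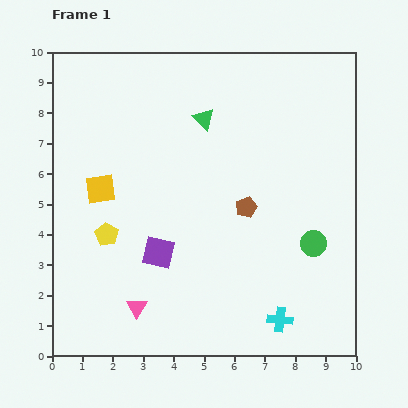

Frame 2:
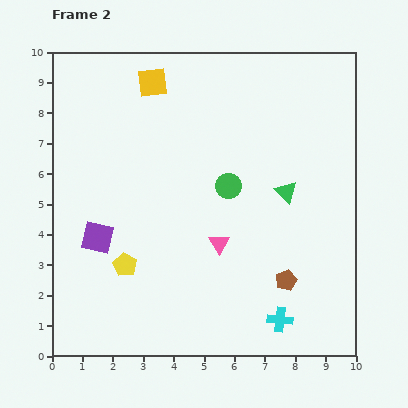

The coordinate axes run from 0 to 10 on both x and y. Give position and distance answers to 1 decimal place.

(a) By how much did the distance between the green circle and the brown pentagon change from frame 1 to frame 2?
+1.1

Distance in frame 1: 2.5. Distance in frame 2: 3.6.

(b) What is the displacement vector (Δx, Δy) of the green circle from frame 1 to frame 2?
(-2.8, 1.9)

The green circle was at (8.6, 3.7) in frame 1 and (5.8, 5.6) in frame 2.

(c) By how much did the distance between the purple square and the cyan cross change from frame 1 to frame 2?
+2.0

Distance in frame 1: 4.6. Distance in frame 2: 6.6.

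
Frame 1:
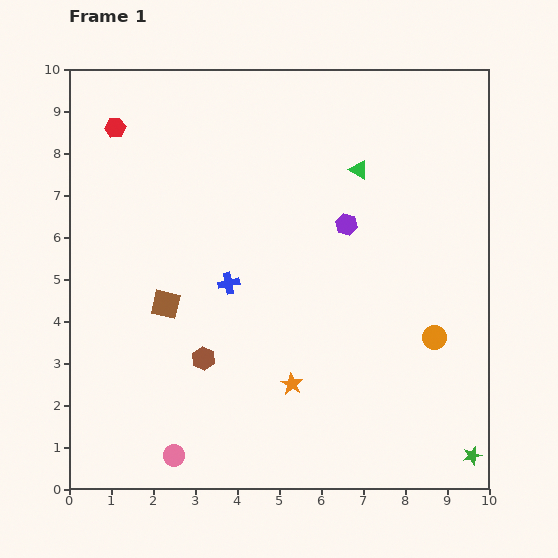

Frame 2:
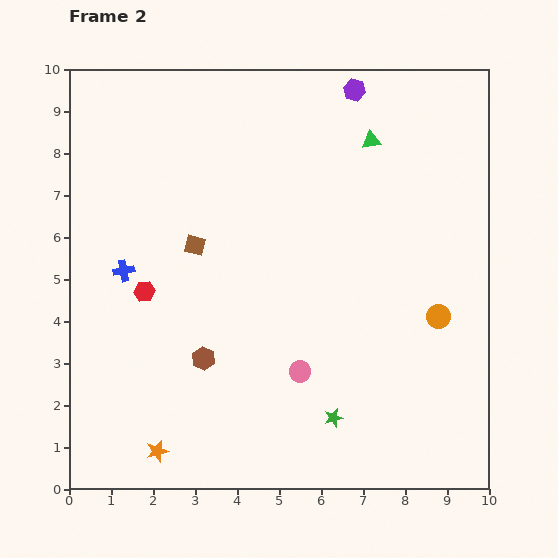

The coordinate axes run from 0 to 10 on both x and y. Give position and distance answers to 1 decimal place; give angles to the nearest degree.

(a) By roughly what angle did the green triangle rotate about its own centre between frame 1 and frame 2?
39° counter-clockwise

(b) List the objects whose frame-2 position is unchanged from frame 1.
the brown hexagon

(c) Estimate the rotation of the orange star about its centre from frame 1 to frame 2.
25° clockwise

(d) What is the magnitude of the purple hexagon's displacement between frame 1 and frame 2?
3.2

The purple hexagon moved from (6.6, 6.3) to (6.8, 9.5), a distance of √(0.2² + 3.2²) ≈ 3.2.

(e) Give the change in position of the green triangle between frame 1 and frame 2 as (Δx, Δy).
(0.3, 0.7)

The green triangle was at (6.9, 7.6) in frame 1 and (7.2, 8.3) in frame 2.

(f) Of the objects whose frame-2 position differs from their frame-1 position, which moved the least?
the orange circle

(moved 0.5)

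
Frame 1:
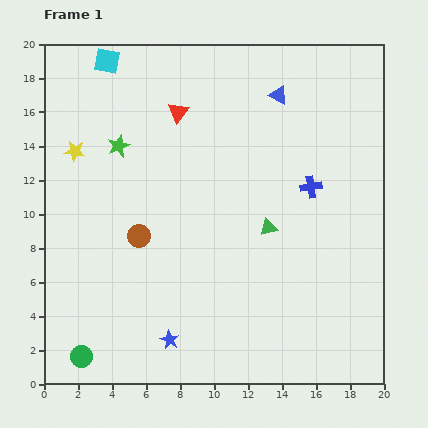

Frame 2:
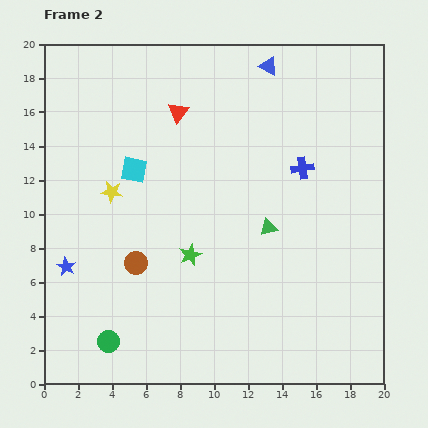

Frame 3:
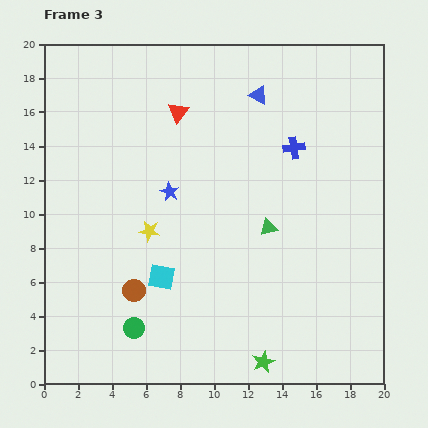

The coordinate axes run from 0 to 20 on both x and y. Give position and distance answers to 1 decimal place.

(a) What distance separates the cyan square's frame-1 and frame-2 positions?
6.6

The cyan square moved from (3.7, 19.0) to (5.3, 12.6), a distance of √(1.6² + 6.4²) ≈ 6.6.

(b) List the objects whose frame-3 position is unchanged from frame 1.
the red triangle, the green triangle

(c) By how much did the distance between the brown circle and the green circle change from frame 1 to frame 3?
-5.7

Distance in frame 1: 7.9. Distance in frame 3: 2.2.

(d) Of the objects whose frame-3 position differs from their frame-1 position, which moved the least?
the blue triangle

(moved 1.2)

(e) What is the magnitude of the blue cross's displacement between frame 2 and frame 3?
1.3

The blue cross moved from (15.2, 12.7) to (14.7, 13.9), a distance of √(0.5² + 1.2²) ≈ 1.3.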